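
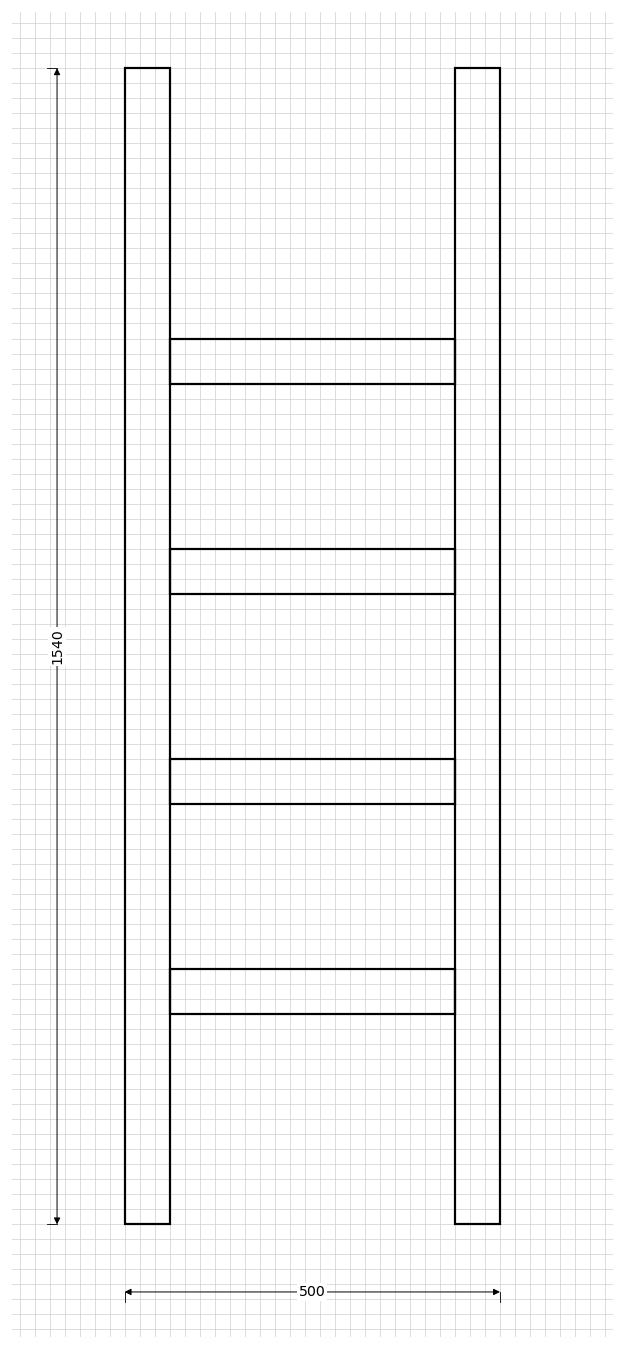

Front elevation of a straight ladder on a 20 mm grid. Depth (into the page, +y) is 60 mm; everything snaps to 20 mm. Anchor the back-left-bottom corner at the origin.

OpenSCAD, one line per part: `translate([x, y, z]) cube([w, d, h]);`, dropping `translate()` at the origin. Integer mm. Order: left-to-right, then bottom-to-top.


cube([60, 60, 1540]);
translate([60, 0, 280]) cube([380, 60, 60]);
translate([60, 0, 560]) cube([380, 60, 60]);
translate([60, 0, 840]) cube([380, 60, 60]);
translate([60, 0, 1120]) cube([380, 60, 60]);
translate([440, 0, 0]) cube([60, 60, 1540]);


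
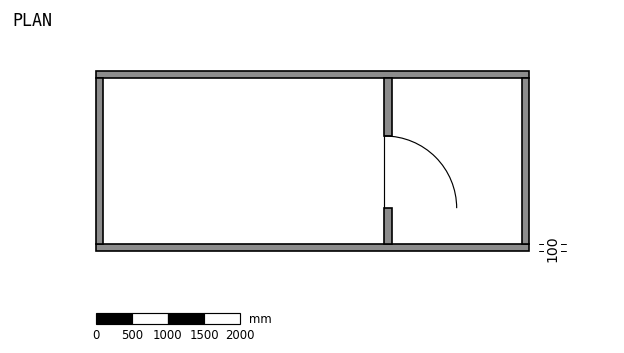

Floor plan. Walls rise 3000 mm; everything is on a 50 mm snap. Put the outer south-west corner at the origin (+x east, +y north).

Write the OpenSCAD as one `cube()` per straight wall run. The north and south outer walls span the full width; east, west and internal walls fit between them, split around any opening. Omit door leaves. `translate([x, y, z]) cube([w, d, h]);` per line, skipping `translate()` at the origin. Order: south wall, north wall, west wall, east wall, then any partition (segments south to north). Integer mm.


cube([6000, 100, 3000]);
translate([0, 2400, 0]) cube([6000, 100, 3000]);
translate([0, 100, 0]) cube([100, 2300, 3000]);
translate([5900, 100, 0]) cube([100, 2300, 3000]);
translate([4000, 100, 0]) cube([100, 500, 3000]);
translate([4000, 1600, 0]) cube([100, 800, 3000]);


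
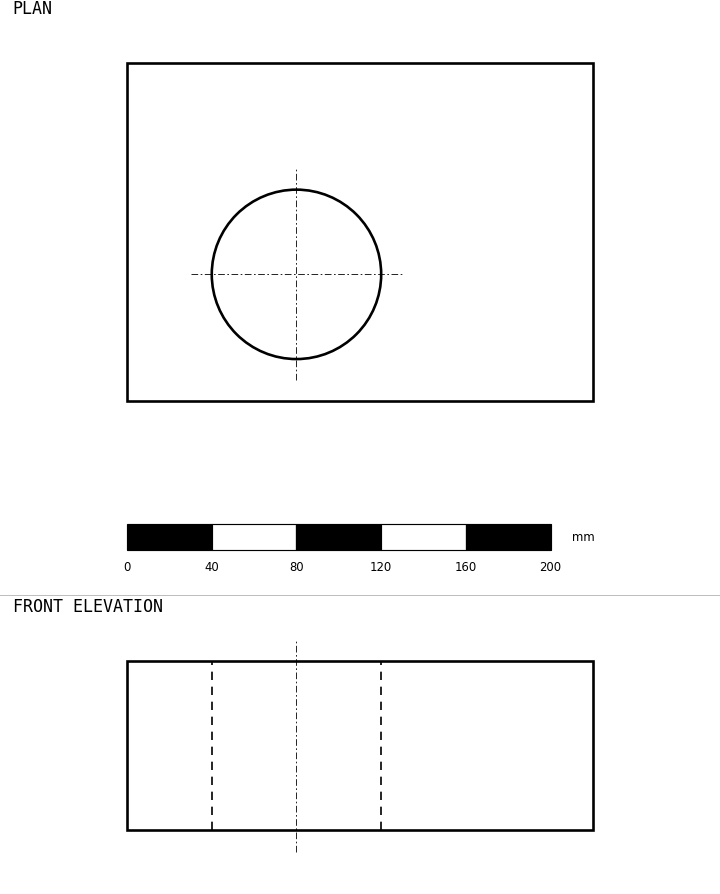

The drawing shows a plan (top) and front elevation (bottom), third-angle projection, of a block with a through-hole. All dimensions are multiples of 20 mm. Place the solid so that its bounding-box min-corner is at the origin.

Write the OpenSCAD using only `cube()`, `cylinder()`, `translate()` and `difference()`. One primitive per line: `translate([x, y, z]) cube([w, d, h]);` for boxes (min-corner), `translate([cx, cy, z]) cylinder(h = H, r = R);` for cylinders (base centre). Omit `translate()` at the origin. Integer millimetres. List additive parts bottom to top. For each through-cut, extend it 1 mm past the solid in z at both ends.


difference() {
  cube([220, 160, 80]);
  translate([80, 60, -1]) cylinder(h = 82, r = 40);
}


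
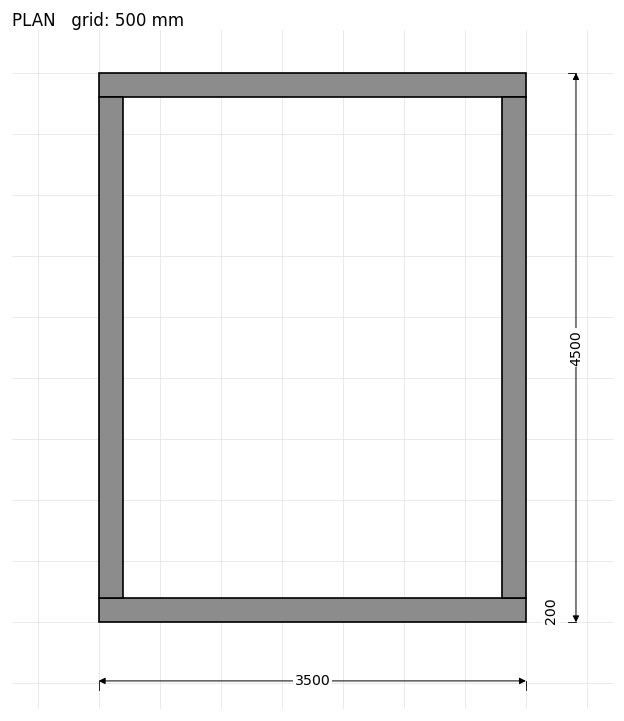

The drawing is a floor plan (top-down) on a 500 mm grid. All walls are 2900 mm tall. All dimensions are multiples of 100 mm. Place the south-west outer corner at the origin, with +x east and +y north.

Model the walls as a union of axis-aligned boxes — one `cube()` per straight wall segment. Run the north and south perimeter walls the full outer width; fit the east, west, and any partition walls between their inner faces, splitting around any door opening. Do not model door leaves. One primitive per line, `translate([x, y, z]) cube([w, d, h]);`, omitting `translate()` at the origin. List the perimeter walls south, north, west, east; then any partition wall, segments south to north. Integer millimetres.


cube([3500, 200, 2900]);
translate([0, 4300, 0]) cube([3500, 200, 2900]);
translate([0, 200, 0]) cube([200, 4100, 2900]);
translate([3300, 200, 0]) cube([200, 4100, 2900]);


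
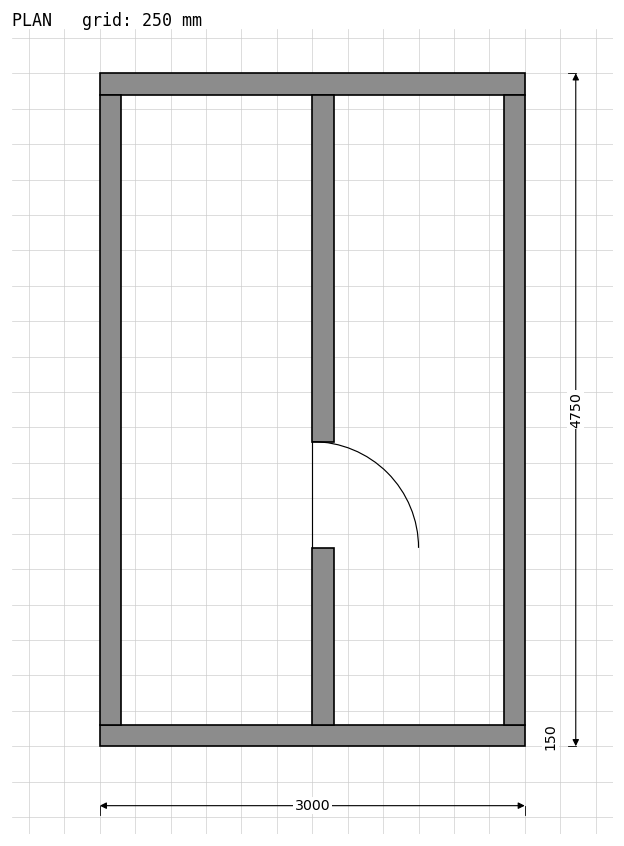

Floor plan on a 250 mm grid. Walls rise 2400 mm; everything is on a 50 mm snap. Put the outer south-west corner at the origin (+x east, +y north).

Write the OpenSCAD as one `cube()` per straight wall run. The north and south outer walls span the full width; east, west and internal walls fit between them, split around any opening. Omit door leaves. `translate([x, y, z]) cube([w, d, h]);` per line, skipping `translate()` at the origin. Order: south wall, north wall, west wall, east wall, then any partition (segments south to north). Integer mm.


cube([3000, 150, 2400]);
translate([0, 4600, 0]) cube([3000, 150, 2400]);
translate([0, 150, 0]) cube([150, 4450, 2400]);
translate([2850, 150, 0]) cube([150, 4450, 2400]);
translate([1500, 150, 0]) cube([150, 1250, 2400]);
translate([1500, 2150, 0]) cube([150, 2450, 2400]);


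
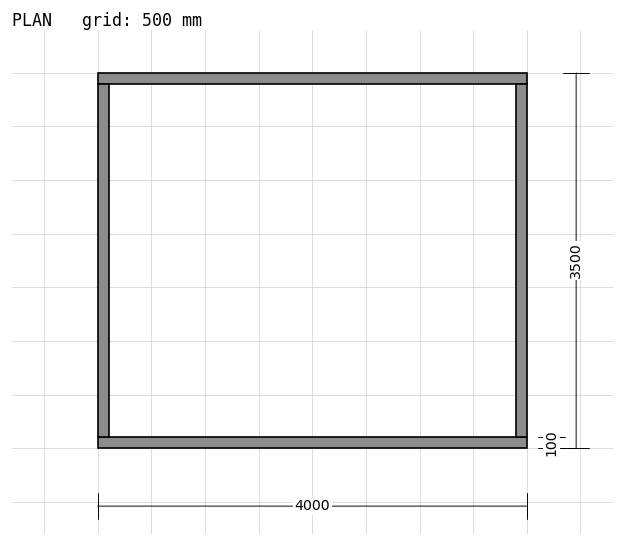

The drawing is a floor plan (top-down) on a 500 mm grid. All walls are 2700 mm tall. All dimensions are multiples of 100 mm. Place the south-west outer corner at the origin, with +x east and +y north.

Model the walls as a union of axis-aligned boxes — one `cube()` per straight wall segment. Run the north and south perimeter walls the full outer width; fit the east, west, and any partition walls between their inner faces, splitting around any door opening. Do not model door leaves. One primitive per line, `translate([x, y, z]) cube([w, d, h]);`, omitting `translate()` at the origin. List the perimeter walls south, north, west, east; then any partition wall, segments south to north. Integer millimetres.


cube([4000, 100, 2700]);
translate([0, 3400, 0]) cube([4000, 100, 2700]);
translate([0, 100, 0]) cube([100, 3300, 2700]);
translate([3900, 100, 0]) cube([100, 3300, 2700]);


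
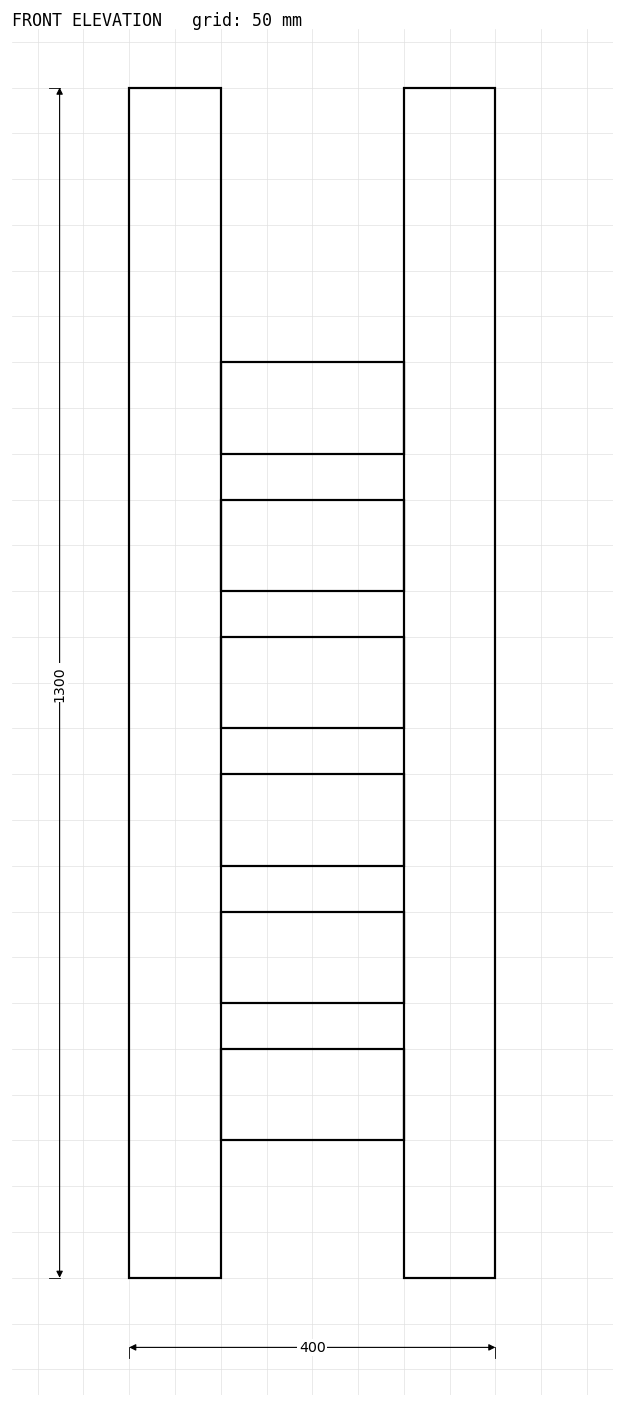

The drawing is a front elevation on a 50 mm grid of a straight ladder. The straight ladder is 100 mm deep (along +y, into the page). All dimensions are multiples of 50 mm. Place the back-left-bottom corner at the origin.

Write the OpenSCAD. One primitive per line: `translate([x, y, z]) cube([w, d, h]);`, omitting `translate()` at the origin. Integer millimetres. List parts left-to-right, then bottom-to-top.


cube([100, 100, 1300]);
translate([100, 0, 150]) cube([200, 100, 100]);
translate([100, 0, 300]) cube([200, 100, 100]);
translate([100, 0, 450]) cube([200, 100, 100]);
translate([100, 0, 600]) cube([200, 100, 100]);
translate([100, 0, 750]) cube([200, 100, 100]);
translate([100, 0, 900]) cube([200, 100, 100]);
translate([300, 0, 0]) cube([100, 100, 1300]);


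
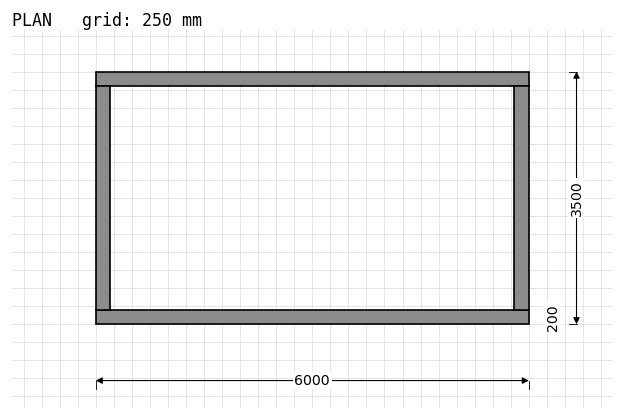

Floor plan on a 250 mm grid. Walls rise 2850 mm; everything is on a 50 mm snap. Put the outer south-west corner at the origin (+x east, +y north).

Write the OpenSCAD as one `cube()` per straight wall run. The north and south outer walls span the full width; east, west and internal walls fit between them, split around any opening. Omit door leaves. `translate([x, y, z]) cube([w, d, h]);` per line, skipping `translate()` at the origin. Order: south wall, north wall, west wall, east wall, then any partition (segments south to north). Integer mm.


cube([6000, 200, 2850]);
translate([0, 3300, 0]) cube([6000, 200, 2850]);
translate([0, 200, 0]) cube([200, 3100, 2850]);
translate([5800, 200, 0]) cube([200, 3100, 2850]);


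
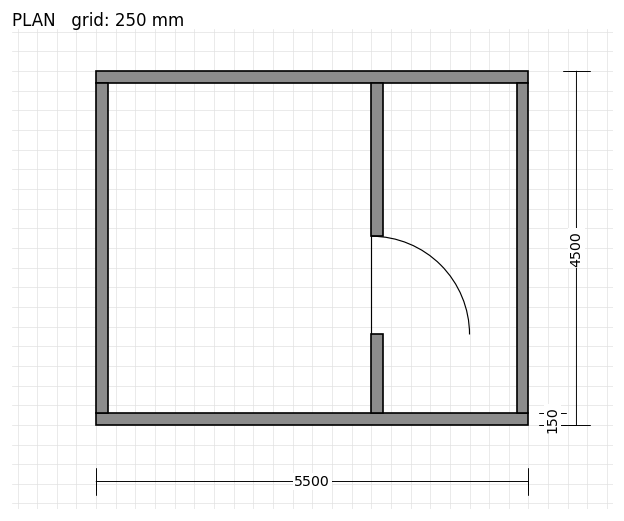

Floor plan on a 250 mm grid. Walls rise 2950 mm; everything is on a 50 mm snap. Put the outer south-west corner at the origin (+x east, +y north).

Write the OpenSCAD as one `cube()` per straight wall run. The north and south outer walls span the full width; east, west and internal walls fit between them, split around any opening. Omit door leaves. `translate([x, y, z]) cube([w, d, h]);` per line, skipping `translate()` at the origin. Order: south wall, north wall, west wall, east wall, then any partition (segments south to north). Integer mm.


cube([5500, 150, 2950]);
translate([0, 4350, 0]) cube([5500, 150, 2950]);
translate([0, 150, 0]) cube([150, 4200, 2950]);
translate([5350, 150, 0]) cube([150, 4200, 2950]);
translate([3500, 150, 0]) cube([150, 1000, 2950]);
translate([3500, 2400, 0]) cube([150, 1950, 2950]);


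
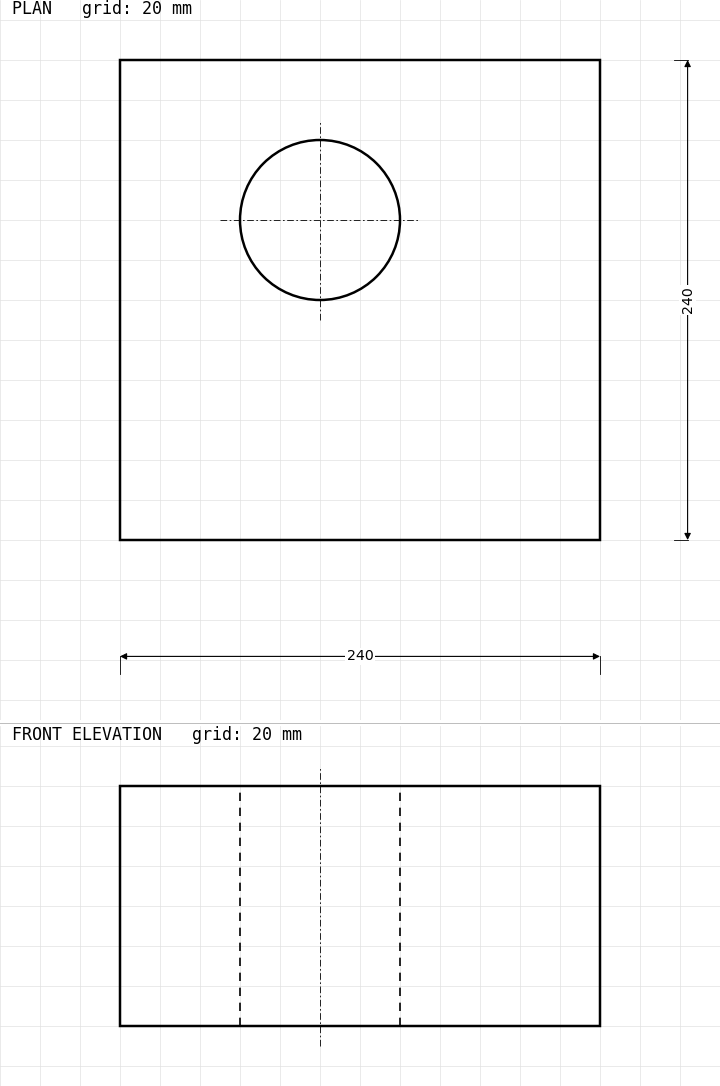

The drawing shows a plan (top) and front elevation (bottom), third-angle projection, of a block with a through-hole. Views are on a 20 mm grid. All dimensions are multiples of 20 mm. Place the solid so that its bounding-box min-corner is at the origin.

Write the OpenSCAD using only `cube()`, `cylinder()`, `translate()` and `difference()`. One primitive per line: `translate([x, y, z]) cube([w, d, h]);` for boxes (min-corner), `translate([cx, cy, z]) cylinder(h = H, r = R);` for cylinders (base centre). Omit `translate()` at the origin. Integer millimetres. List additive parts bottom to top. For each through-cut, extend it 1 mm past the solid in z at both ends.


difference() {
  cube([240, 240, 120]);
  translate([100, 160, -1]) cylinder(h = 122, r = 40);
}


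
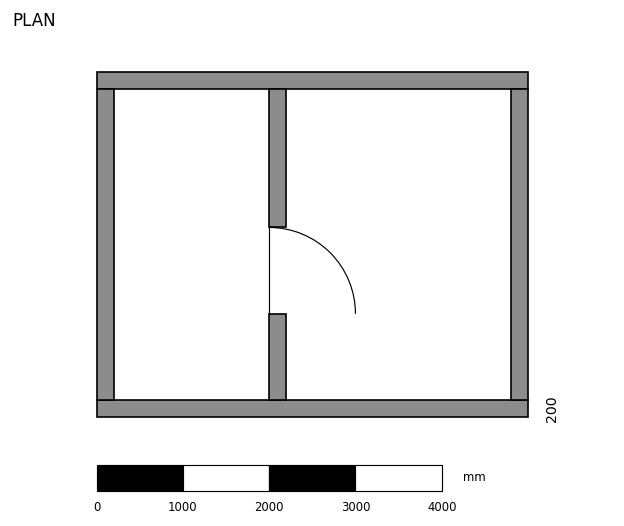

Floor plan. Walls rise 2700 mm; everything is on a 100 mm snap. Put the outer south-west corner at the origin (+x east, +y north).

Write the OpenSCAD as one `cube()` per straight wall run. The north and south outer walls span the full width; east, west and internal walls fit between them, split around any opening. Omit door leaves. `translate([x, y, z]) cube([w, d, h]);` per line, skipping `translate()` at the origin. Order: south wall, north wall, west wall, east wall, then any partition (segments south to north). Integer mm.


cube([5000, 200, 2700]);
translate([0, 3800, 0]) cube([5000, 200, 2700]);
translate([0, 200, 0]) cube([200, 3600, 2700]);
translate([4800, 200, 0]) cube([200, 3600, 2700]);
translate([2000, 200, 0]) cube([200, 1000, 2700]);
translate([2000, 2200, 0]) cube([200, 1600, 2700]);


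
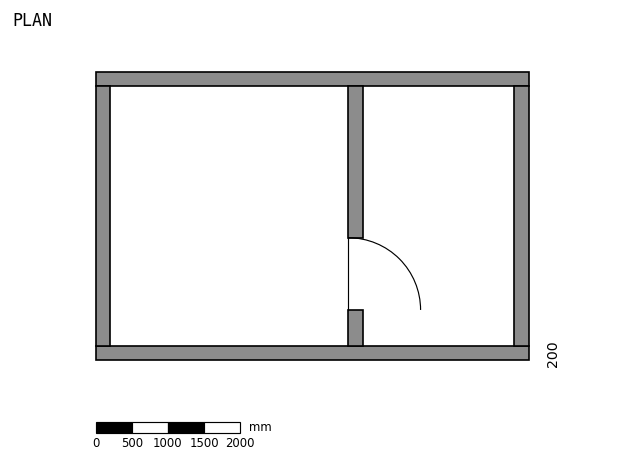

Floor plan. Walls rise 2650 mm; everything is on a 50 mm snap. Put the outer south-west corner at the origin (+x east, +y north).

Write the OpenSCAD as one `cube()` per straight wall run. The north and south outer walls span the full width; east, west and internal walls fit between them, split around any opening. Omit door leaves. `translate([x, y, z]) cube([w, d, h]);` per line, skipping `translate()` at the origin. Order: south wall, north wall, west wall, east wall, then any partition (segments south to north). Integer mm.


cube([6000, 200, 2650]);
translate([0, 3800, 0]) cube([6000, 200, 2650]);
translate([0, 200, 0]) cube([200, 3600, 2650]);
translate([5800, 200, 0]) cube([200, 3600, 2650]);
translate([3500, 200, 0]) cube([200, 500, 2650]);
translate([3500, 1700, 0]) cube([200, 2100, 2650]);


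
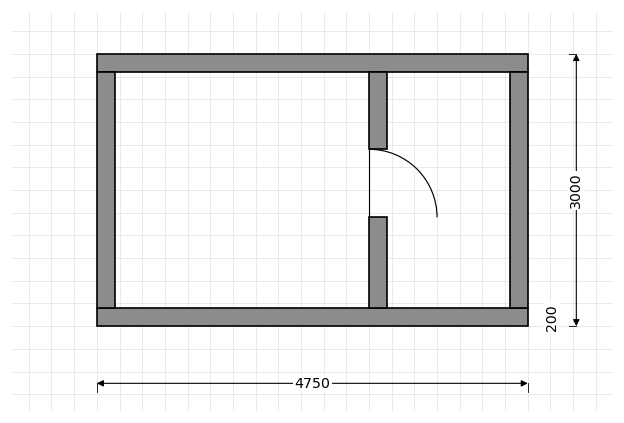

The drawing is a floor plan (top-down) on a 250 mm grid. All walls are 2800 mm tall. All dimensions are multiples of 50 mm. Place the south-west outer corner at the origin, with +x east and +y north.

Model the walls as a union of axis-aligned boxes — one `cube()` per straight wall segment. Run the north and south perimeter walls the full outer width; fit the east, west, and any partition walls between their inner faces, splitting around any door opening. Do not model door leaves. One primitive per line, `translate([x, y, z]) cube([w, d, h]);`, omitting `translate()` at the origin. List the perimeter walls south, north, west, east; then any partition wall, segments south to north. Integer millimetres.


cube([4750, 200, 2800]);
translate([0, 2800, 0]) cube([4750, 200, 2800]);
translate([0, 200, 0]) cube([200, 2600, 2800]);
translate([4550, 200, 0]) cube([200, 2600, 2800]);
translate([3000, 200, 0]) cube([200, 1000, 2800]);
translate([3000, 1950, 0]) cube([200, 850, 2800]);


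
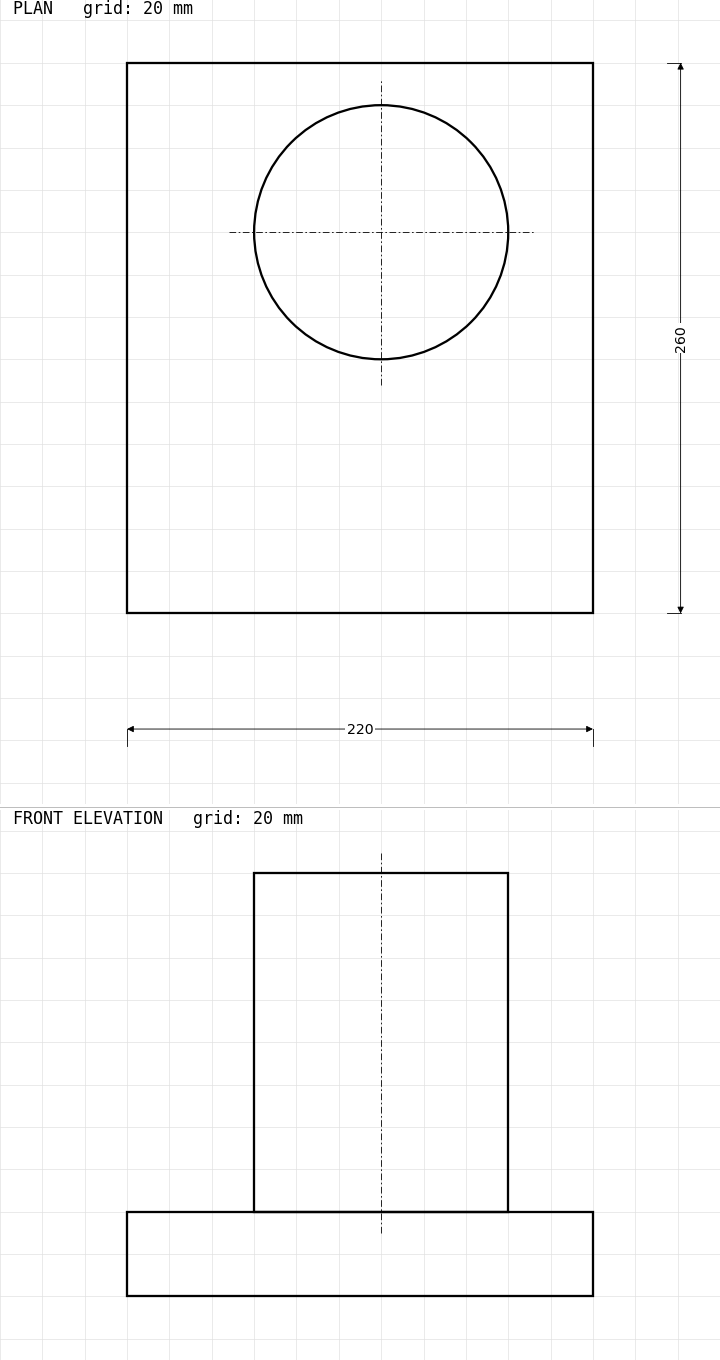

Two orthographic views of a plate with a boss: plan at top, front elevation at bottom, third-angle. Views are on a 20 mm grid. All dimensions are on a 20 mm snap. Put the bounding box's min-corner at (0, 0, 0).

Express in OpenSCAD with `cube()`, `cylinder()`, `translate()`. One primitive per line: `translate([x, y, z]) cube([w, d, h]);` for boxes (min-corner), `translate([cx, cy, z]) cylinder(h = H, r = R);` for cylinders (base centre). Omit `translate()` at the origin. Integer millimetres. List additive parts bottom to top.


cube([220, 260, 40]);
translate([120, 180, 40]) cylinder(h = 160, r = 60);


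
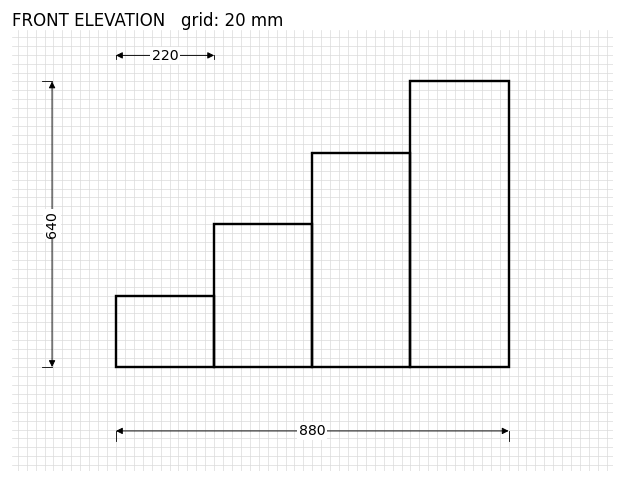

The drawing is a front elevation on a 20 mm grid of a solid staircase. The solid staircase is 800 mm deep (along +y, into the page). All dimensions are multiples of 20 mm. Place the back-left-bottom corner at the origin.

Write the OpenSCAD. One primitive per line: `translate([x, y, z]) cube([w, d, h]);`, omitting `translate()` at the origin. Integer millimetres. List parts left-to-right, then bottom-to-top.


cube([220, 800, 160]);
translate([220, 0, 0]) cube([220, 800, 320]);
translate([440, 0, 0]) cube([220, 800, 480]);
translate([660, 0, 0]) cube([220, 800, 640]);


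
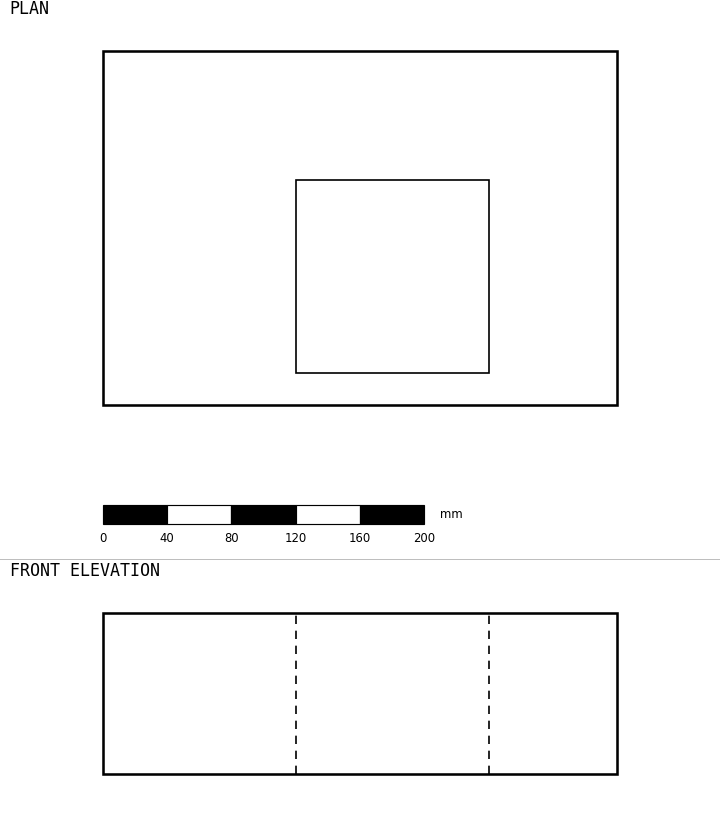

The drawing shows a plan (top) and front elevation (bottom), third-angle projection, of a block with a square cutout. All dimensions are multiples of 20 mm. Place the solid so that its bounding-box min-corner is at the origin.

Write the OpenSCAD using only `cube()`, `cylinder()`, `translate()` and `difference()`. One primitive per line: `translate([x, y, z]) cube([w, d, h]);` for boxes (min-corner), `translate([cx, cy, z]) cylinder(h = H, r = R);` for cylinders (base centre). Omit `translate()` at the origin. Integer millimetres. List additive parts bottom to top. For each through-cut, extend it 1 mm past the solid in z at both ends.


difference() {
  cube([320, 220, 100]);
  translate([120, 20, -1]) cube([120, 120, 102]);
}


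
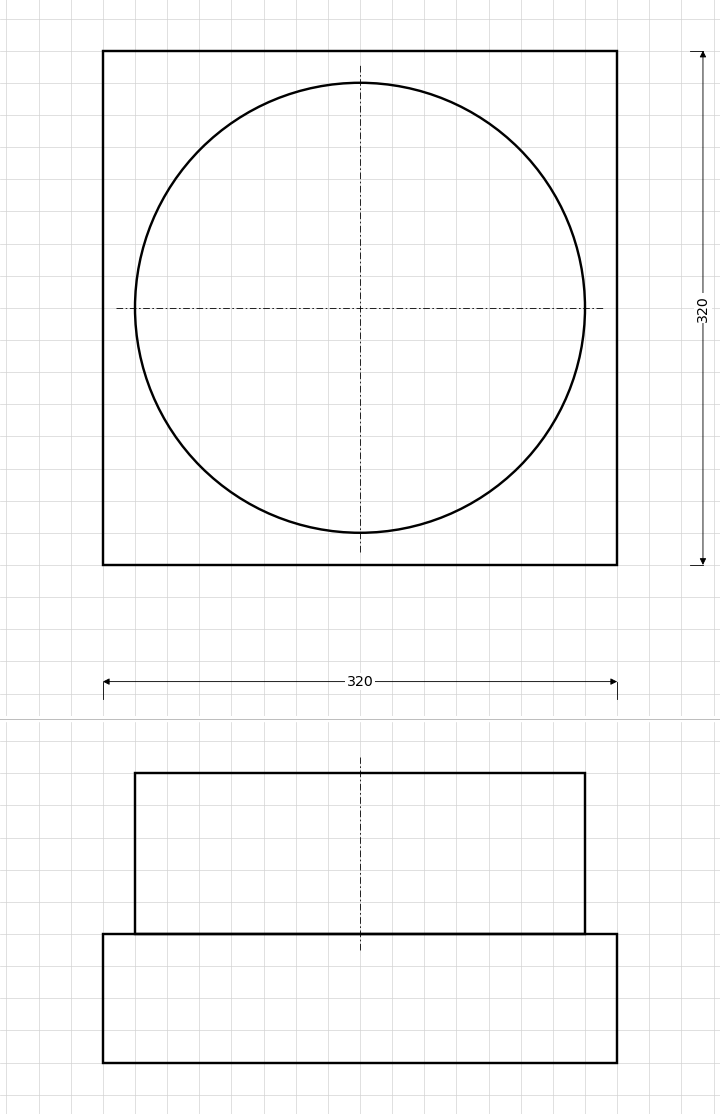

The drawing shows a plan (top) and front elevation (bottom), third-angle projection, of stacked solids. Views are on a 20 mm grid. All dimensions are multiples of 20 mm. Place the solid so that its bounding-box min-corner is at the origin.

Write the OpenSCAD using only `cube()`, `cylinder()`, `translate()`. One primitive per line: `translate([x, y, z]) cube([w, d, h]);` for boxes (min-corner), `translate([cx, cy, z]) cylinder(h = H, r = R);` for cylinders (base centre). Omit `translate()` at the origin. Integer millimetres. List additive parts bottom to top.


cube([320, 320, 80]);
translate([160, 160, 80]) cylinder(h = 100, r = 140);


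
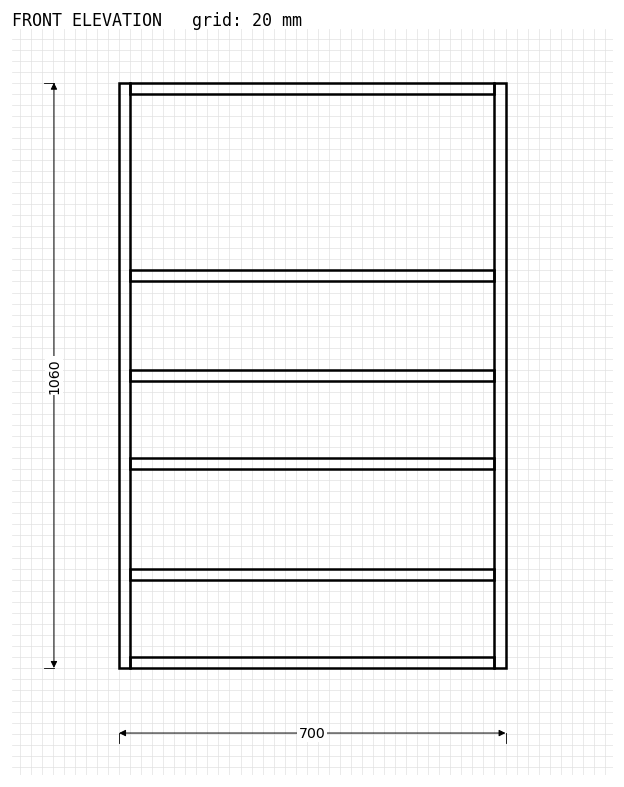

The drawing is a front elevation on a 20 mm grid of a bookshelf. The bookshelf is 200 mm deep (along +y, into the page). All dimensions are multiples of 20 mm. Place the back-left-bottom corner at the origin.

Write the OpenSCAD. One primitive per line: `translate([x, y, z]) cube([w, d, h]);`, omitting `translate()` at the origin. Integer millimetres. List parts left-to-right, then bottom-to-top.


cube([20, 200, 1060]);
translate([20, 0, 0]) cube([660, 200, 20]);
translate([20, 0, 160]) cube([660, 200, 20]);
translate([20, 0, 360]) cube([660, 200, 20]);
translate([20, 0, 520]) cube([660, 200, 20]);
translate([20, 0, 700]) cube([660, 200, 20]);
translate([20, 0, 1040]) cube([660, 200, 20]);
translate([680, 0, 0]) cube([20, 200, 1060]);


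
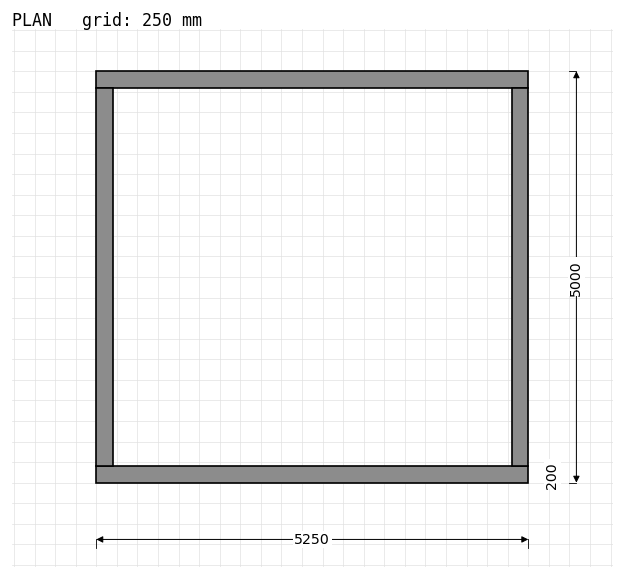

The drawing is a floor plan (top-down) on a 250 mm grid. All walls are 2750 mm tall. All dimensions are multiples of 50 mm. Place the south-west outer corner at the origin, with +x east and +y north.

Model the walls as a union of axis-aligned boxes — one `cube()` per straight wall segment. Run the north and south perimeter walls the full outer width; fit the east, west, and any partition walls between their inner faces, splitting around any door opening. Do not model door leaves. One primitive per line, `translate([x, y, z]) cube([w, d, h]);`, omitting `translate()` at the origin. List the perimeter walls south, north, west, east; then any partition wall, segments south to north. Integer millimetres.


cube([5250, 200, 2750]);
translate([0, 4800, 0]) cube([5250, 200, 2750]);
translate([0, 200, 0]) cube([200, 4600, 2750]);
translate([5050, 200, 0]) cube([200, 4600, 2750]);


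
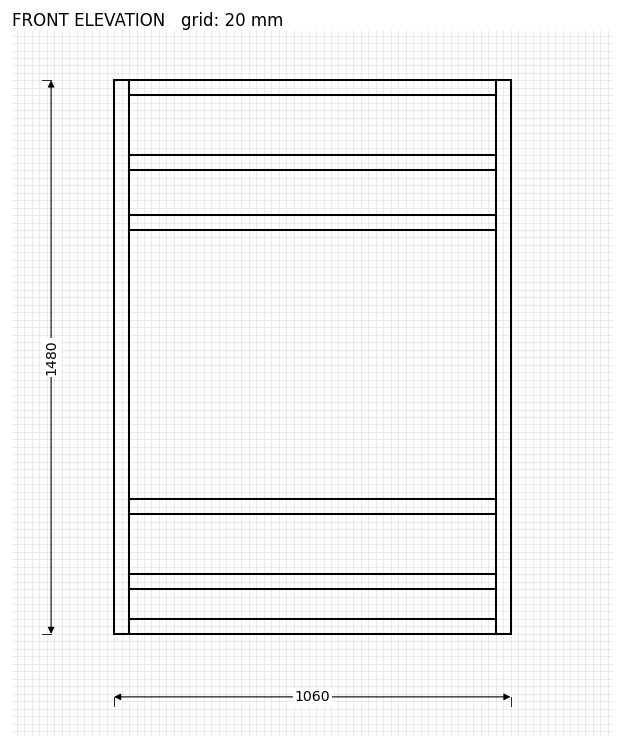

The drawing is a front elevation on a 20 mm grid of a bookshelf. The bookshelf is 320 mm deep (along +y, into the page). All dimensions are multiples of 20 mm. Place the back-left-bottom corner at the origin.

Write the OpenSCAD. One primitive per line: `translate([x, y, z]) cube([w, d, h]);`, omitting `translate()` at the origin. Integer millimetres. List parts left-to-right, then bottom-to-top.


cube([40, 320, 1480]);
translate([40, 0, 0]) cube([980, 320, 40]);
translate([40, 0, 120]) cube([980, 320, 40]);
translate([40, 0, 320]) cube([980, 320, 40]);
translate([40, 0, 1080]) cube([980, 320, 40]);
translate([40, 0, 1240]) cube([980, 320, 40]);
translate([40, 0, 1440]) cube([980, 320, 40]);
translate([1020, 0, 0]) cube([40, 320, 1480]);


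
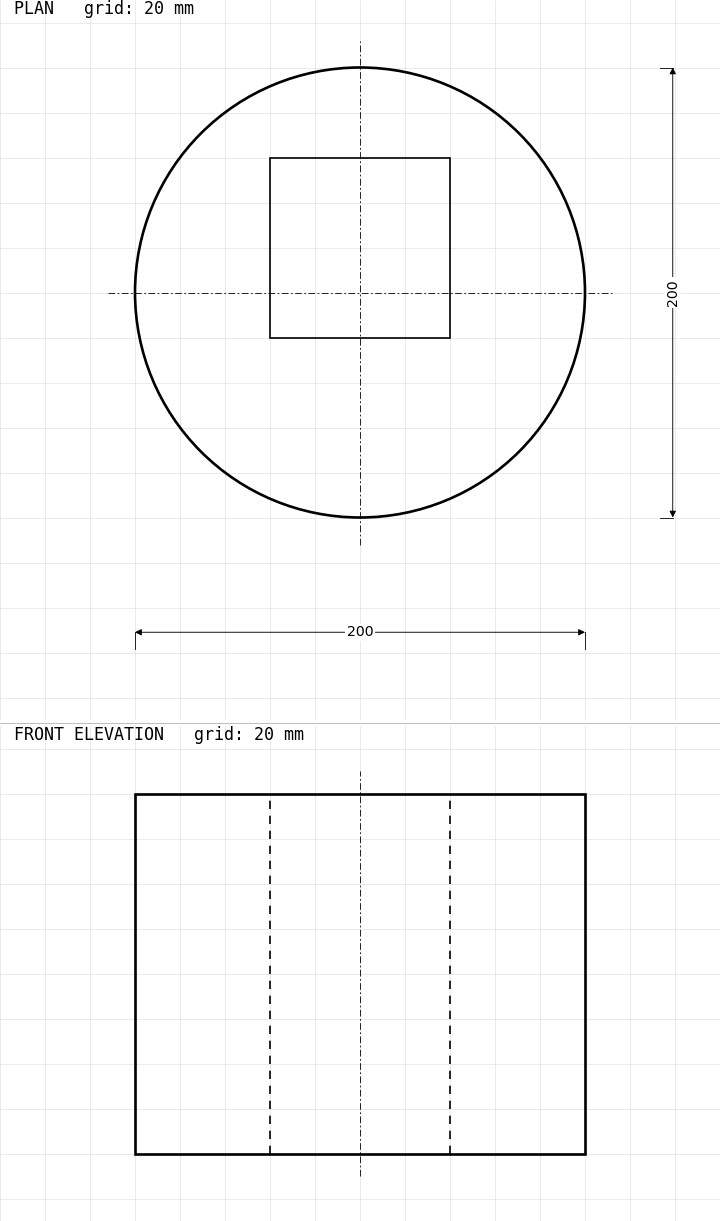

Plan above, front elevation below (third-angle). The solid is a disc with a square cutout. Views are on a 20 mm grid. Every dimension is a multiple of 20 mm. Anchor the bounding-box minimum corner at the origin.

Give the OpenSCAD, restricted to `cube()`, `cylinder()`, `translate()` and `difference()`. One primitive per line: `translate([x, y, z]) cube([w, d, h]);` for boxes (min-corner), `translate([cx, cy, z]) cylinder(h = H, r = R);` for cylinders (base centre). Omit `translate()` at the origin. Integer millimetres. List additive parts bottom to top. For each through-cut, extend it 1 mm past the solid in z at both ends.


difference() {
  translate([100, 100, 0]) cylinder(h = 160, r = 100);
  translate([60, 80, -1]) cube([80, 80, 162]);
}


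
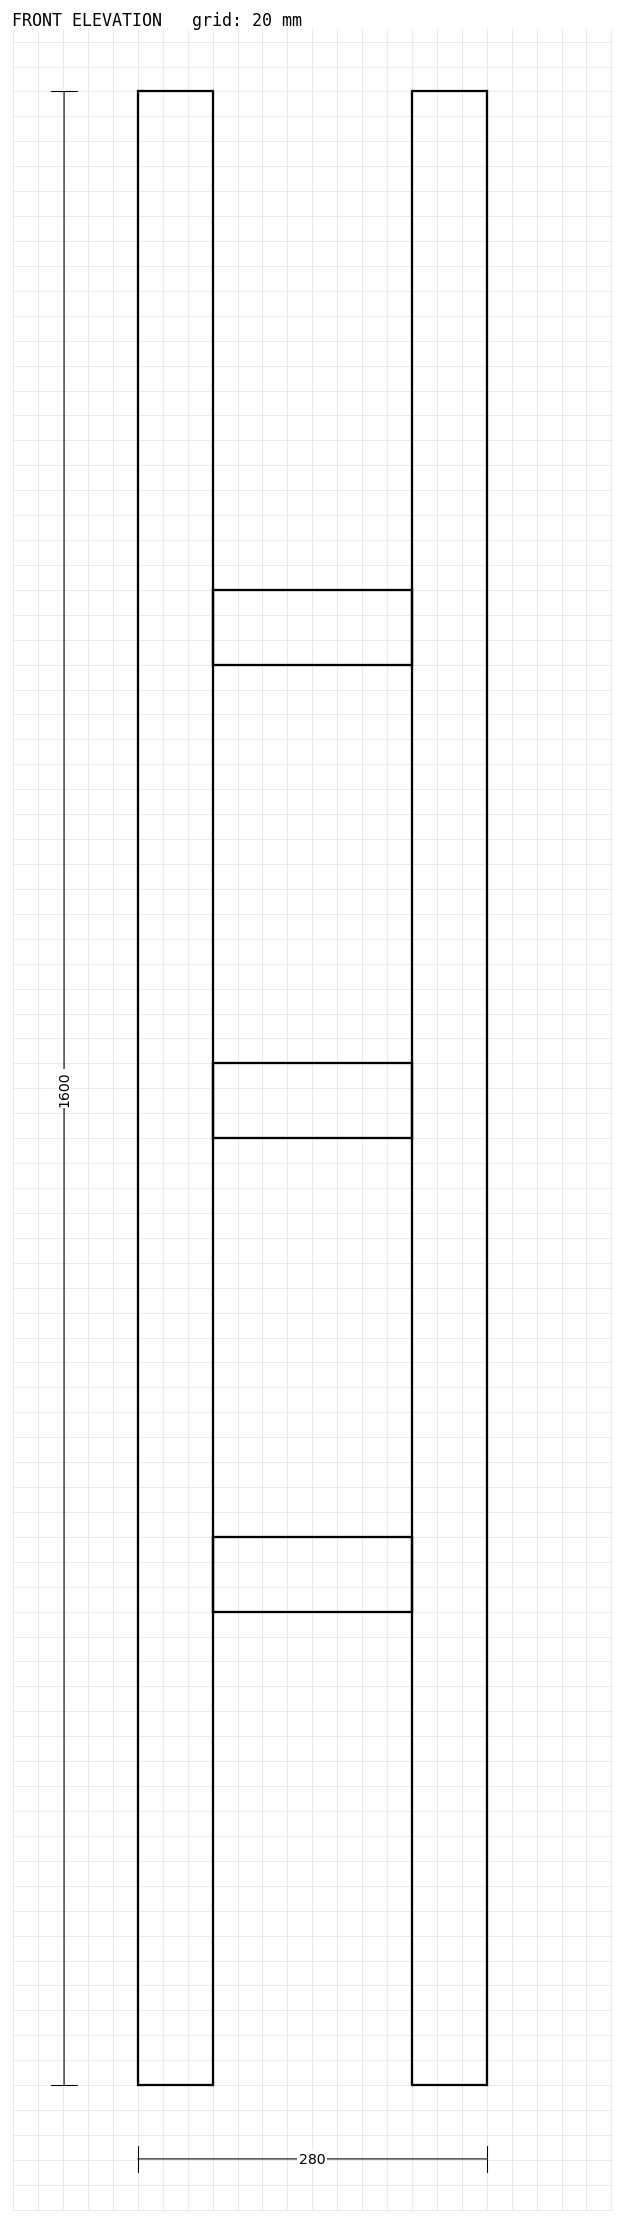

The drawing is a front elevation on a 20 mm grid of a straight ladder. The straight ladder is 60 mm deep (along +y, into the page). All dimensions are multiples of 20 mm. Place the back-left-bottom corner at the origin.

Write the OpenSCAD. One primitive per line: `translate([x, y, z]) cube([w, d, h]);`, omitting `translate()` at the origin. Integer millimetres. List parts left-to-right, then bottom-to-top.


cube([60, 60, 1600]);
translate([60, 0, 380]) cube([160, 60, 60]);
translate([60, 0, 760]) cube([160, 60, 60]);
translate([60, 0, 1140]) cube([160, 60, 60]);
translate([220, 0, 0]) cube([60, 60, 1600]);


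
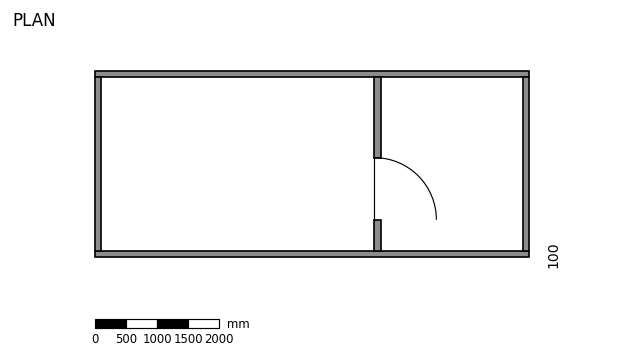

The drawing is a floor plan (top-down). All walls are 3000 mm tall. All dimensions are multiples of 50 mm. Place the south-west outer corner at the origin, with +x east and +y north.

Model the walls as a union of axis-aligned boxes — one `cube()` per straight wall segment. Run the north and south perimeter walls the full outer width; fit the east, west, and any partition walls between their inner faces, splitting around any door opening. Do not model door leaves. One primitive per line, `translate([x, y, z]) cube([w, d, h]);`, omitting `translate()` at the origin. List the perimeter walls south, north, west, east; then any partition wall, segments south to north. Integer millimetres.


cube([7000, 100, 3000]);
translate([0, 2900, 0]) cube([7000, 100, 3000]);
translate([0, 100, 0]) cube([100, 2800, 3000]);
translate([6900, 100, 0]) cube([100, 2800, 3000]);
translate([4500, 100, 0]) cube([100, 500, 3000]);
translate([4500, 1600, 0]) cube([100, 1300, 3000]);


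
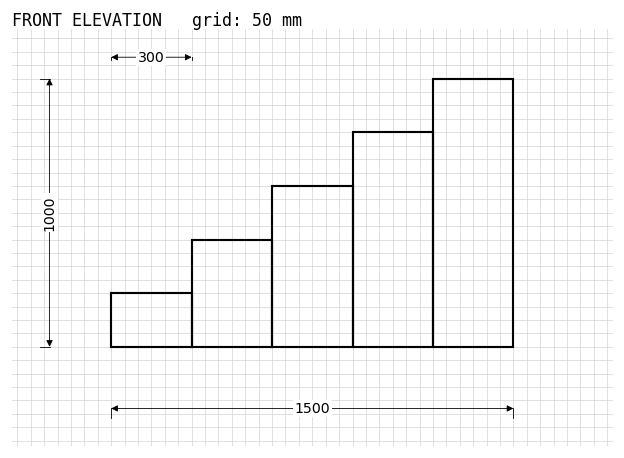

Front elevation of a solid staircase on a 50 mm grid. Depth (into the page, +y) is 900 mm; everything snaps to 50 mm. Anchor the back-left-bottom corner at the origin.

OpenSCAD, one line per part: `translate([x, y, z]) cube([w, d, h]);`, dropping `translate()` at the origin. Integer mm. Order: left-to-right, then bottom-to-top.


cube([300, 900, 200]);
translate([300, 0, 0]) cube([300, 900, 400]);
translate([600, 0, 0]) cube([300, 900, 600]);
translate([900, 0, 0]) cube([300, 900, 800]);
translate([1200, 0, 0]) cube([300, 900, 1000]);


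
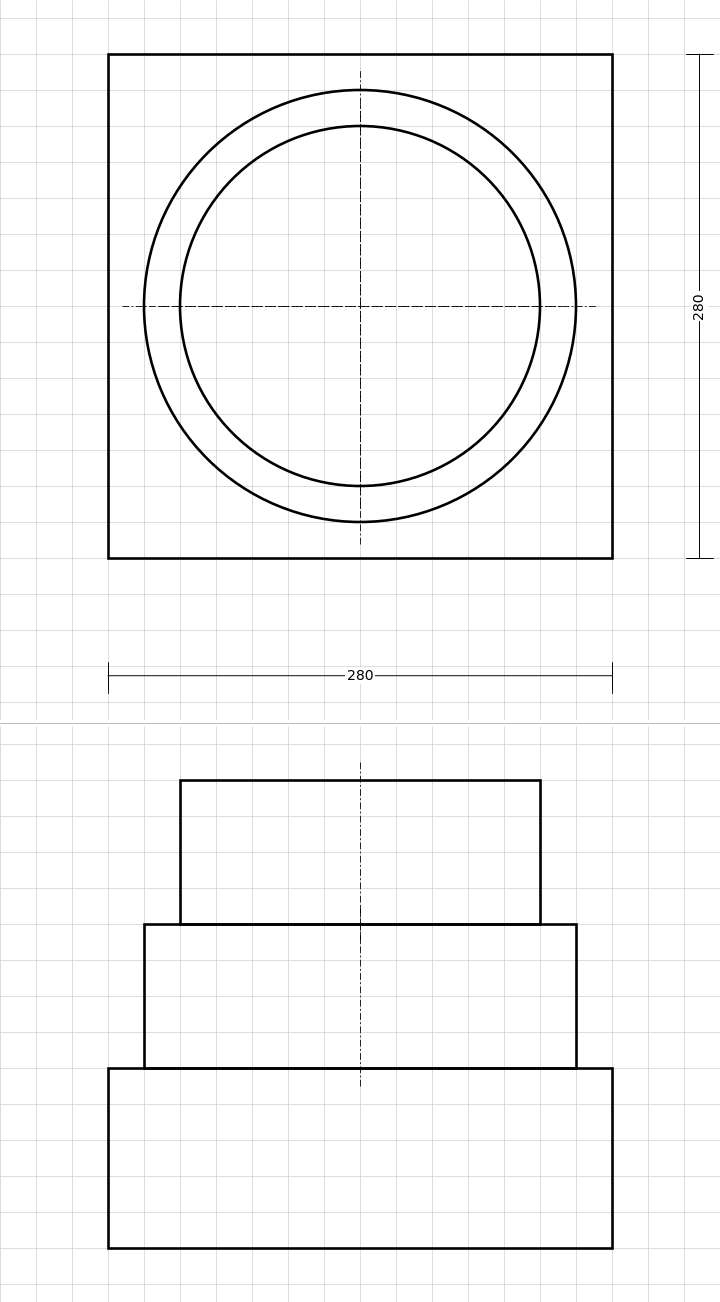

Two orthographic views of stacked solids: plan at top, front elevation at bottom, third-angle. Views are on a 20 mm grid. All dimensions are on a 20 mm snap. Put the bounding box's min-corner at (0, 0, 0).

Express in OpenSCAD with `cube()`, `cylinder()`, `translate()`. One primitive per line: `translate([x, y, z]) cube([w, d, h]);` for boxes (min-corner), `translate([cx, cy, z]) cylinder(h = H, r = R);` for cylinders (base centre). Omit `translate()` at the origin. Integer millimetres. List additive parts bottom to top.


cube([280, 280, 100]);
translate([140, 140, 100]) cylinder(h = 80, r = 120);
translate([140, 140, 180]) cylinder(h = 80, r = 100);


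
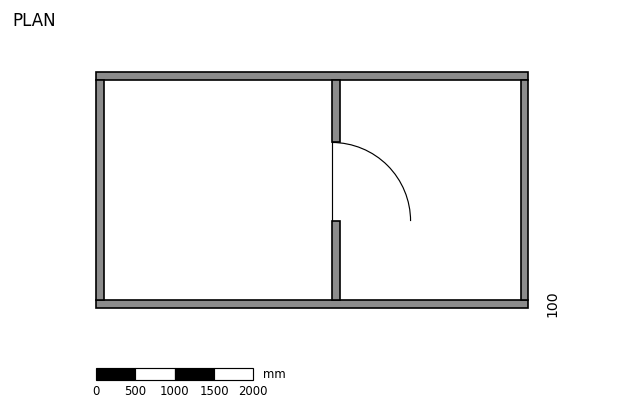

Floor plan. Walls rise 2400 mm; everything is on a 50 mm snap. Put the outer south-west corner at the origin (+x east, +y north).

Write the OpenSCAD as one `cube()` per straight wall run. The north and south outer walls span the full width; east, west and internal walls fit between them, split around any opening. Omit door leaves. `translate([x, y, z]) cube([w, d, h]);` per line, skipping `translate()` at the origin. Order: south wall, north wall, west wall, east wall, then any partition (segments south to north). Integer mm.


cube([5500, 100, 2400]);
translate([0, 2900, 0]) cube([5500, 100, 2400]);
translate([0, 100, 0]) cube([100, 2800, 2400]);
translate([5400, 100, 0]) cube([100, 2800, 2400]);
translate([3000, 100, 0]) cube([100, 1000, 2400]);
translate([3000, 2100, 0]) cube([100, 800, 2400]);


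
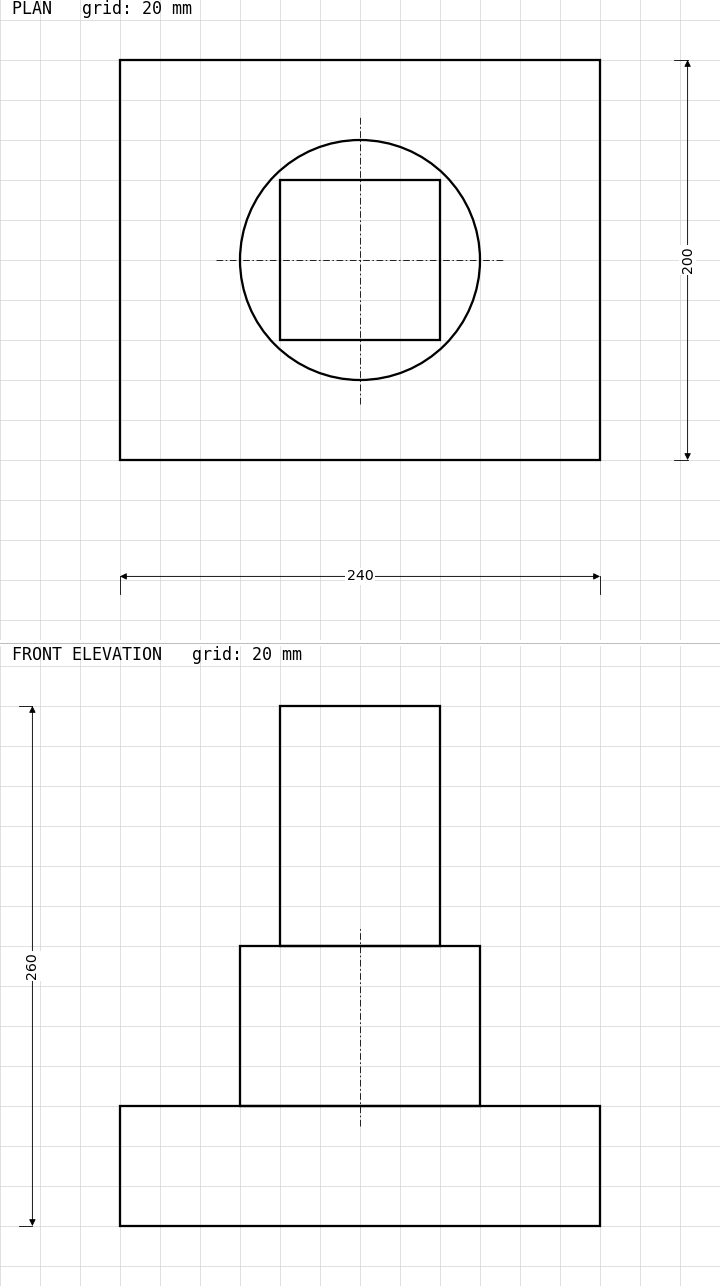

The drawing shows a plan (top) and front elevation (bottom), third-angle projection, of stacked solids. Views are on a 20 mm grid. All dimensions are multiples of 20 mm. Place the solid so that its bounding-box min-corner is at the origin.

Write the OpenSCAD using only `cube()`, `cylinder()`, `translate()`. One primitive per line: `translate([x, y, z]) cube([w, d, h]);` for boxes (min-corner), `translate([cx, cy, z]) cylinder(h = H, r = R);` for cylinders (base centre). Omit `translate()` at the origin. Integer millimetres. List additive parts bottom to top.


cube([240, 200, 60]);
translate([120, 100, 60]) cylinder(h = 80, r = 60);
translate([80, 60, 140]) cube([80, 80, 120]);


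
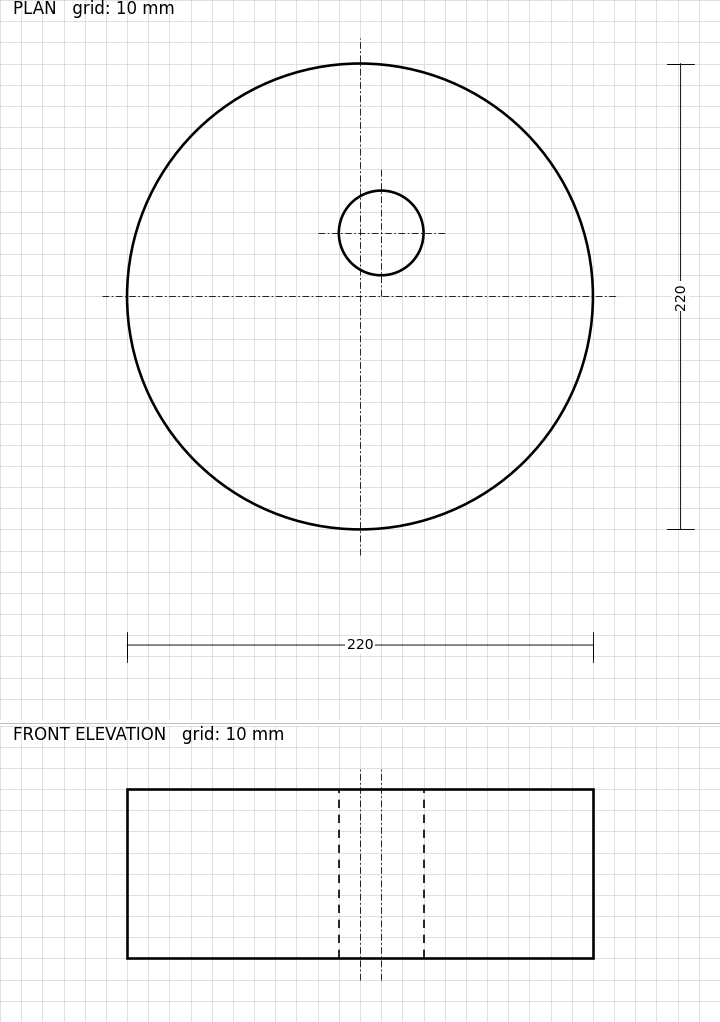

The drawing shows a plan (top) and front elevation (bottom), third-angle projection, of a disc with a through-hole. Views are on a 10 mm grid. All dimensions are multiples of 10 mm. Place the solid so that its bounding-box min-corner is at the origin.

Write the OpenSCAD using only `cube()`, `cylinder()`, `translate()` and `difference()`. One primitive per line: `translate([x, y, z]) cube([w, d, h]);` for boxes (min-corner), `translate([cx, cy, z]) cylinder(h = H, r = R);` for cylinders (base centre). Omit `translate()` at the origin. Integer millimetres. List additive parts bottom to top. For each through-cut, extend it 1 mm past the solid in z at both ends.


difference() {
  translate([110, 110, 0]) cylinder(h = 80, r = 110);
  translate([120, 140, -1]) cylinder(h = 82, r = 20);
}


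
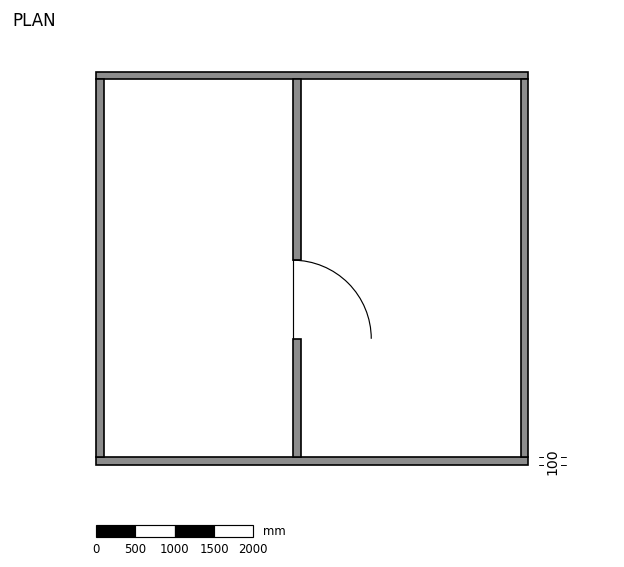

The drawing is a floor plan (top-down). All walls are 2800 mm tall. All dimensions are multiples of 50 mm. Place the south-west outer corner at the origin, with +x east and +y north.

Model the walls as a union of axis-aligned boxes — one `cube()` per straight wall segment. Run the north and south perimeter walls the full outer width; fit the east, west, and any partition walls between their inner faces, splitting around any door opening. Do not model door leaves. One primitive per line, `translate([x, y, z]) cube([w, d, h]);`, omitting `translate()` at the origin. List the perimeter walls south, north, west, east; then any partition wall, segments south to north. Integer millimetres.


cube([5500, 100, 2800]);
translate([0, 4900, 0]) cube([5500, 100, 2800]);
translate([0, 100, 0]) cube([100, 4800, 2800]);
translate([5400, 100, 0]) cube([100, 4800, 2800]);
translate([2500, 100, 0]) cube([100, 1500, 2800]);
translate([2500, 2600, 0]) cube([100, 2300, 2800]);


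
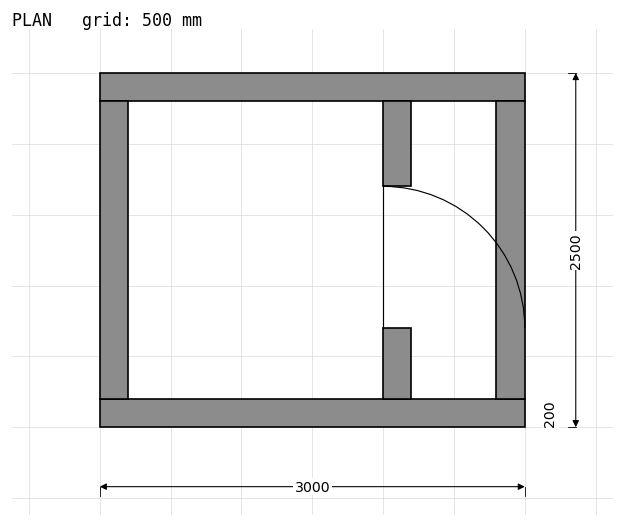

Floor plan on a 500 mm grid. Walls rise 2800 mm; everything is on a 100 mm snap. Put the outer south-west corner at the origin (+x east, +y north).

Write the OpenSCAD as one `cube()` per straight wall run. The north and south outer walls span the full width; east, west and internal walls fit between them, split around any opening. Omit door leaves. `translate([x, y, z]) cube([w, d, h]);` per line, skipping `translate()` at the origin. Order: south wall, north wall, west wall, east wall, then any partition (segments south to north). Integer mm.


cube([3000, 200, 2800]);
translate([0, 2300, 0]) cube([3000, 200, 2800]);
translate([0, 200, 0]) cube([200, 2100, 2800]);
translate([2800, 200, 0]) cube([200, 2100, 2800]);
translate([2000, 200, 0]) cube([200, 500, 2800]);
translate([2000, 1700, 0]) cube([200, 600, 2800]);


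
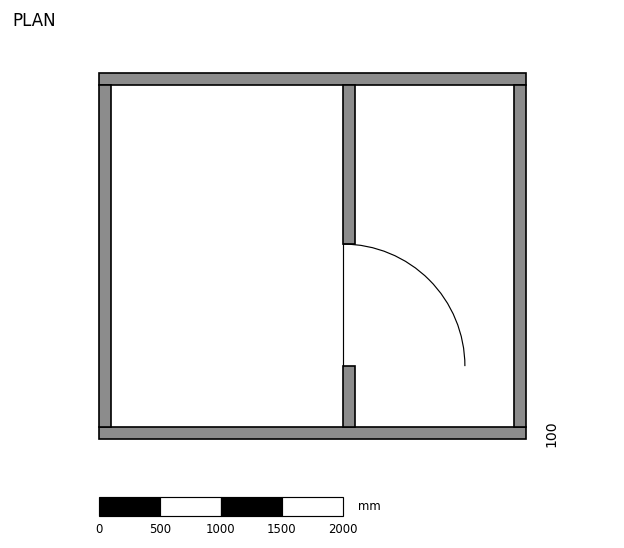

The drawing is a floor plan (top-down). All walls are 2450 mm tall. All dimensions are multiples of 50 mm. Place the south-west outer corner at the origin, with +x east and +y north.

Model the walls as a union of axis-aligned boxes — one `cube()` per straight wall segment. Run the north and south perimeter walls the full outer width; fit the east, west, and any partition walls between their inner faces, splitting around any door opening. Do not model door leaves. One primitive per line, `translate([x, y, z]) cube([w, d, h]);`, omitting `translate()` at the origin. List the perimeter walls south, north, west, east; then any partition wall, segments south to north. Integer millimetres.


cube([3500, 100, 2450]);
translate([0, 2900, 0]) cube([3500, 100, 2450]);
translate([0, 100, 0]) cube([100, 2800, 2450]);
translate([3400, 100, 0]) cube([100, 2800, 2450]);
translate([2000, 100, 0]) cube([100, 500, 2450]);
translate([2000, 1600, 0]) cube([100, 1300, 2450]);


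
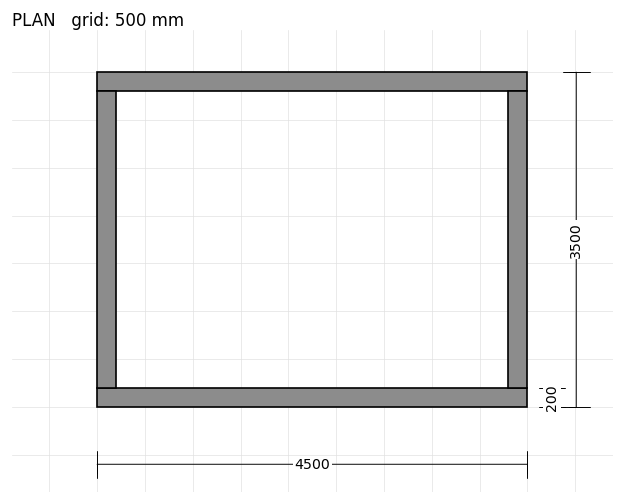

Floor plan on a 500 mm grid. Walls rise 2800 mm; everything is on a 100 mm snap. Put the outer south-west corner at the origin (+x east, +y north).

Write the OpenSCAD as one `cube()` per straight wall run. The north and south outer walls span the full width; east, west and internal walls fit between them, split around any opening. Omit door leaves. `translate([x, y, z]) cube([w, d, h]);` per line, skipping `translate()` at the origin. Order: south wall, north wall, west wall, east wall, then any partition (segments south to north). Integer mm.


cube([4500, 200, 2800]);
translate([0, 3300, 0]) cube([4500, 200, 2800]);
translate([0, 200, 0]) cube([200, 3100, 2800]);
translate([4300, 200, 0]) cube([200, 3100, 2800]);


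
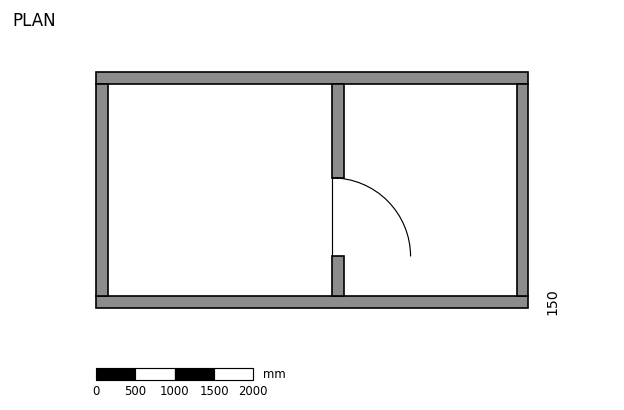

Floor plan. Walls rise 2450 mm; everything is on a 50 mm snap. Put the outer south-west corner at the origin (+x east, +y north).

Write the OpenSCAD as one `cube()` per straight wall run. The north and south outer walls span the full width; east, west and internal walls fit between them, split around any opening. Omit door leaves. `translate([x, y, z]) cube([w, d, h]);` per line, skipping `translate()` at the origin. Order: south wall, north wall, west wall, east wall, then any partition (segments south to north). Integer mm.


cube([5500, 150, 2450]);
translate([0, 2850, 0]) cube([5500, 150, 2450]);
translate([0, 150, 0]) cube([150, 2700, 2450]);
translate([5350, 150, 0]) cube([150, 2700, 2450]);
translate([3000, 150, 0]) cube([150, 500, 2450]);
translate([3000, 1650, 0]) cube([150, 1200, 2450]);


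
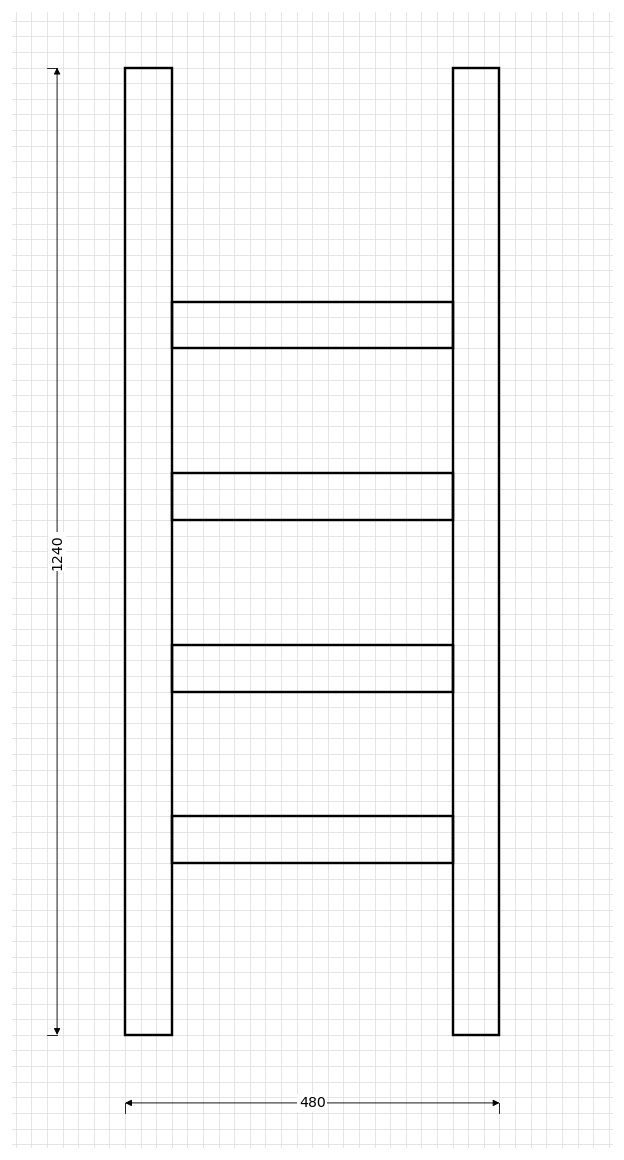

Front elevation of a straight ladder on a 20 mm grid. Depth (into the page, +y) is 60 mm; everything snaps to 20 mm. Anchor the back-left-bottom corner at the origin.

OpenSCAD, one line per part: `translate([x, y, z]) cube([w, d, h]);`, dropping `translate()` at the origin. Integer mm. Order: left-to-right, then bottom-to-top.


cube([60, 60, 1240]);
translate([60, 0, 220]) cube([360, 60, 60]);
translate([60, 0, 440]) cube([360, 60, 60]);
translate([60, 0, 660]) cube([360, 60, 60]);
translate([60, 0, 880]) cube([360, 60, 60]);
translate([420, 0, 0]) cube([60, 60, 1240]);


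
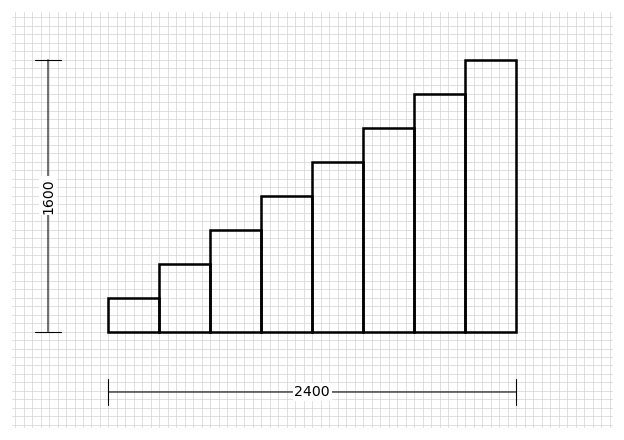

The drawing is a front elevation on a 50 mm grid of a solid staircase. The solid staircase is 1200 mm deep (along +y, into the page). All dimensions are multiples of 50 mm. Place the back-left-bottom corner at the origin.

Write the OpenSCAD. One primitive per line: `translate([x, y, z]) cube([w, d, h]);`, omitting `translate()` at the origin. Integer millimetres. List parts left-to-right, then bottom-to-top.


cube([300, 1200, 200]);
translate([300, 0, 0]) cube([300, 1200, 400]);
translate([600, 0, 0]) cube([300, 1200, 600]);
translate([900, 0, 0]) cube([300, 1200, 800]);
translate([1200, 0, 0]) cube([300, 1200, 1000]);
translate([1500, 0, 0]) cube([300, 1200, 1200]);
translate([1800, 0, 0]) cube([300, 1200, 1400]);
translate([2100, 0, 0]) cube([300, 1200, 1600]);


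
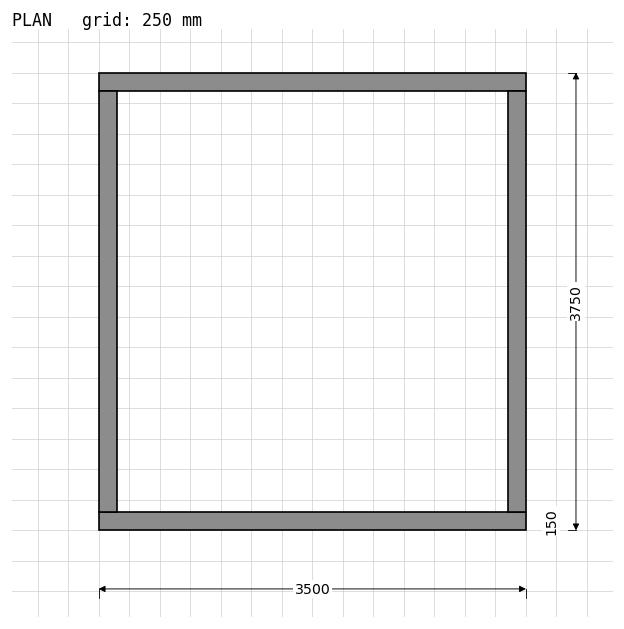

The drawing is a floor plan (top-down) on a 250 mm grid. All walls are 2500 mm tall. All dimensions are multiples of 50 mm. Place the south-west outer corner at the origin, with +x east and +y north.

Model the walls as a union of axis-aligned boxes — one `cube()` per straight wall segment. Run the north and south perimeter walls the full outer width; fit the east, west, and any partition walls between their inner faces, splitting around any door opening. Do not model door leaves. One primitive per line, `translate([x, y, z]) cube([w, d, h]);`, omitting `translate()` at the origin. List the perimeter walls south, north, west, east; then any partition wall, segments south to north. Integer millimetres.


cube([3500, 150, 2500]);
translate([0, 3600, 0]) cube([3500, 150, 2500]);
translate([0, 150, 0]) cube([150, 3450, 2500]);
translate([3350, 150, 0]) cube([150, 3450, 2500]);


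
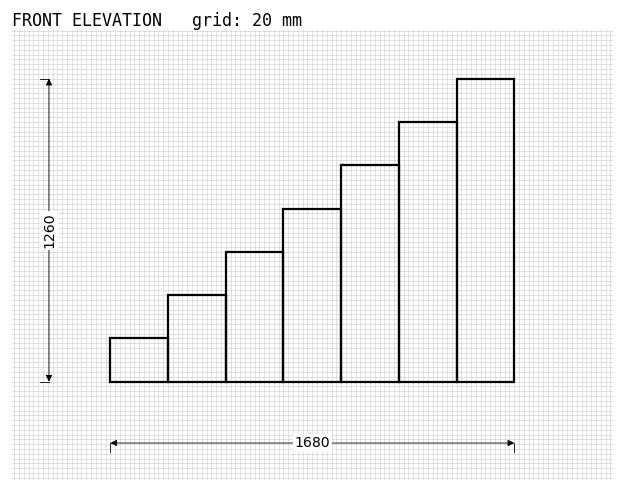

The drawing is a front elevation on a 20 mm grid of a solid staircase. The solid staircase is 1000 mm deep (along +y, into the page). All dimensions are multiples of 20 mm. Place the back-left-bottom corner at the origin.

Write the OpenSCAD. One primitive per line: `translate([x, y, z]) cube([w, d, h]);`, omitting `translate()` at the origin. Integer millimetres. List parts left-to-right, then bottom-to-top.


cube([240, 1000, 180]);
translate([240, 0, 0]) cube([240, 1000, 360]);
translate([480, 0, 0]) cube([240, 1000, 540]);
translate([720, 0, 0]) cube([240, 1000, 720]);
translate([960, 0, 0]) cube([240, 1000, 900]);
translate([1200, 0, 0]) cube([240, 1000, 1080]);
translate([1440, 0, 0]) cube([240, 1000, 1260]);


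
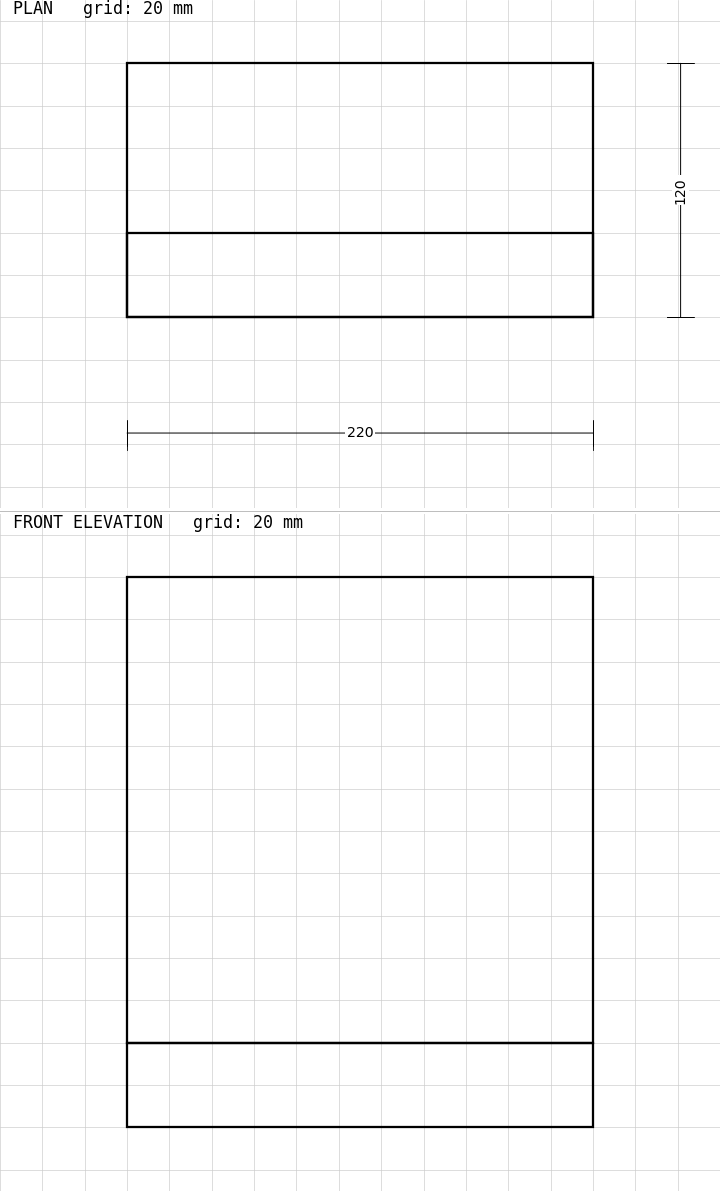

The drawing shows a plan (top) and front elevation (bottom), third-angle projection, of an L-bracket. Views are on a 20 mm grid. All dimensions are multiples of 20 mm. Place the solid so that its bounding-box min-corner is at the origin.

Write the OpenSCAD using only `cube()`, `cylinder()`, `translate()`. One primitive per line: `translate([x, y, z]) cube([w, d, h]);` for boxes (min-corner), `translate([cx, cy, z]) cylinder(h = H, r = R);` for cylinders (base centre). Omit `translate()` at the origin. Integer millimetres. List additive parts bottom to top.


cube([220, 120, 40]);
translate([0, 0, 40]) cube([220, 40, 220]);


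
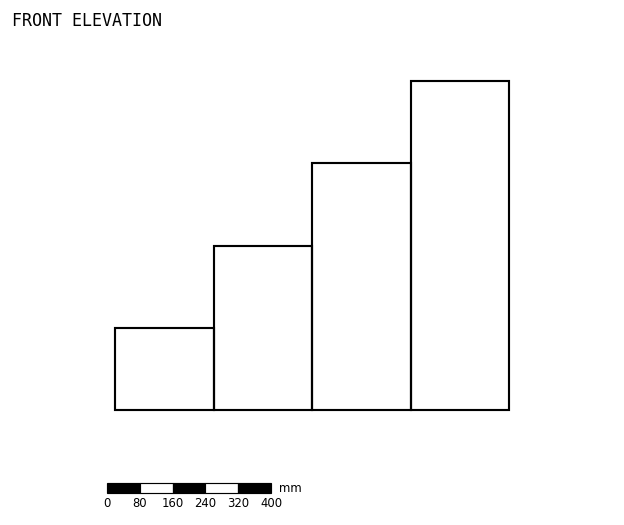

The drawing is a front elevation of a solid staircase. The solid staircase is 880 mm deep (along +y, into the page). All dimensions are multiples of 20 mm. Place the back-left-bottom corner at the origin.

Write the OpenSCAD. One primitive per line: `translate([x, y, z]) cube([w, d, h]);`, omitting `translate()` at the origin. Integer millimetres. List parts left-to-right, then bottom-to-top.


cube([240, 880, 200]);
translate([240, 0, 0]) cube([240, 880, 400]);
translate([480, 0, 0]) cube([240, 880, 600]);
translate([720, 0, 0]) cube([240, 880, 800]);
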